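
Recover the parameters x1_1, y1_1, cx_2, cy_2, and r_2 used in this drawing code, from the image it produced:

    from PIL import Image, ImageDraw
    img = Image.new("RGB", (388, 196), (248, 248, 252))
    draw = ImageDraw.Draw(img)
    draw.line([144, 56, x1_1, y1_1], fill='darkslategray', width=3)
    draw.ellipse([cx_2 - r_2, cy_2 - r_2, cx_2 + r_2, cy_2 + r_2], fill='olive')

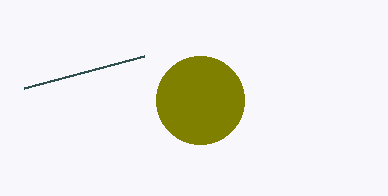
x1_1 = 24, y1_1 = 88, cx_2 = 200, cy_2 = 100, r_2 = 44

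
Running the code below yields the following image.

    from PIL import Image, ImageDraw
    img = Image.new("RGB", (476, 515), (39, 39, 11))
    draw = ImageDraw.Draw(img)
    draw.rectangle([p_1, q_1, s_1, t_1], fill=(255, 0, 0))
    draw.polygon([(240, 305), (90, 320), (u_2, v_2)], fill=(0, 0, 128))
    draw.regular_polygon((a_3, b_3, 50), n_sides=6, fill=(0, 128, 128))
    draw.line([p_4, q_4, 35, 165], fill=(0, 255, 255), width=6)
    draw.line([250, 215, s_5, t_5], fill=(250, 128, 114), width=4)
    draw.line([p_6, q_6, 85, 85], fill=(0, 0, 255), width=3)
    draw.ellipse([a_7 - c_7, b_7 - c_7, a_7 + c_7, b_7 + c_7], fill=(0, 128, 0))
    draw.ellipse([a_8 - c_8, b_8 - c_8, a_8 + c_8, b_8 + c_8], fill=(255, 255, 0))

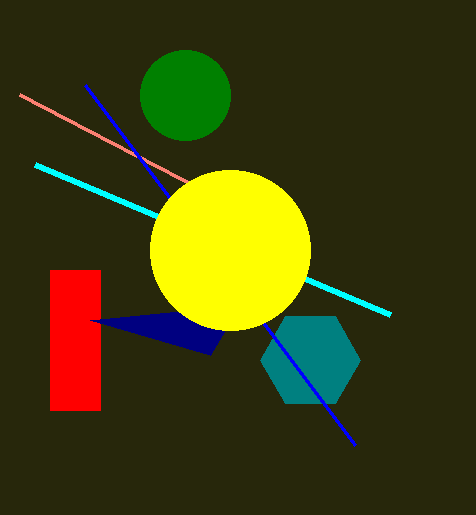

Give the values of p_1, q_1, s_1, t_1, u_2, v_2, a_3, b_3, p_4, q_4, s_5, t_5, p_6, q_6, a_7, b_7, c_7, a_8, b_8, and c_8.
p_1 = 50; q_1 = 270; s_1 = 100; t_1 = 410; u_2 = 210; v_2 = 355; a_3 = 310; b_3 = 360; p_4 = 390; q_4 = 315; s_5 = 20; t_5 = 95; p_6 = 355; q_6 = 445; a_7 = 185; b_7 = 95; c_7 = 45; a_8 = 230; b_8 = 250; c_8 = 80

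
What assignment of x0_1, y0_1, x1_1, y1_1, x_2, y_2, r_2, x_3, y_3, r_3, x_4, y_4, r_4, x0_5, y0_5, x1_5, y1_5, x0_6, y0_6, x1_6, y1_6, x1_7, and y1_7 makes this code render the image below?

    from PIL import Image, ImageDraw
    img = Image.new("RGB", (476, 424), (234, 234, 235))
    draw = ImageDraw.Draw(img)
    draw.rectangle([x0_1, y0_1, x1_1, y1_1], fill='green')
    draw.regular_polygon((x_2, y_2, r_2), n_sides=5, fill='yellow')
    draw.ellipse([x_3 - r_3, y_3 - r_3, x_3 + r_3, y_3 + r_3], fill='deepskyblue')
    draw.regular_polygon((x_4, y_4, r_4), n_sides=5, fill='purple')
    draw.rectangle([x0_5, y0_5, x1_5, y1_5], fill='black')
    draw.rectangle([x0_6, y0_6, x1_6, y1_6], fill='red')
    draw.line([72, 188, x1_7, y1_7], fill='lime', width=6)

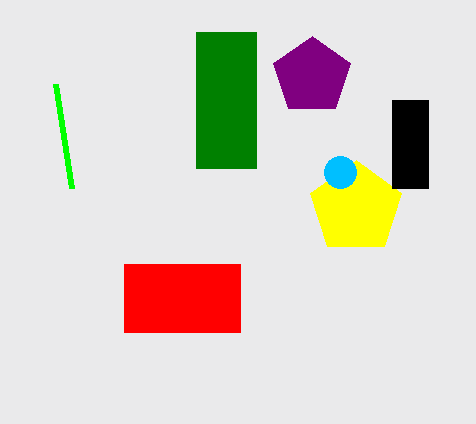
x0_1 = 196
y0_1 = 32
x1_1 = 256
y1_1 = 168
x_2 = 356
y_2 = 208
r_2 = 48
x_3 = 340
y_3 = 172
r_3 = 16
x_4 = 312
y_4 = 76
r_4 = 40
x0_5 = 392
y0_5 = 100
x1_5 = 428
y1_5 = 188
x0_6 = 124
y0_6 = 264
x1_6 = 240
y1_6 = 332
x1_7 = 56
y1_7 = 84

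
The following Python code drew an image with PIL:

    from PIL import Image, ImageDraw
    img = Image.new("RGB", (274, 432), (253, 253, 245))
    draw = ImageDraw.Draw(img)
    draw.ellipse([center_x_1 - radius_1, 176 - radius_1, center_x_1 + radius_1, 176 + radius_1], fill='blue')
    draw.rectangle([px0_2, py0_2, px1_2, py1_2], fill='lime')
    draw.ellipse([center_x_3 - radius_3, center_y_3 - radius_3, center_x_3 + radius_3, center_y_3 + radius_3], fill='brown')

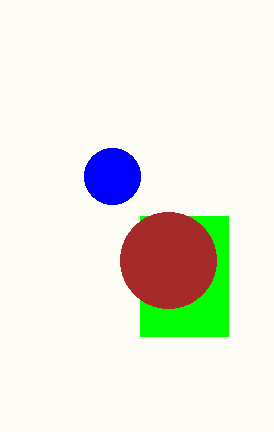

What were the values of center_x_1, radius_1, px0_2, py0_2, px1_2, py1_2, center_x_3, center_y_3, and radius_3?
center_x_1 = 112, radius_1 = 28, px0_2 = 140, py0_2 = 216, px1_2 = 228, py1_2 = 336, center_x_3 = 168, center_y_3 = 260, radius_3 = 48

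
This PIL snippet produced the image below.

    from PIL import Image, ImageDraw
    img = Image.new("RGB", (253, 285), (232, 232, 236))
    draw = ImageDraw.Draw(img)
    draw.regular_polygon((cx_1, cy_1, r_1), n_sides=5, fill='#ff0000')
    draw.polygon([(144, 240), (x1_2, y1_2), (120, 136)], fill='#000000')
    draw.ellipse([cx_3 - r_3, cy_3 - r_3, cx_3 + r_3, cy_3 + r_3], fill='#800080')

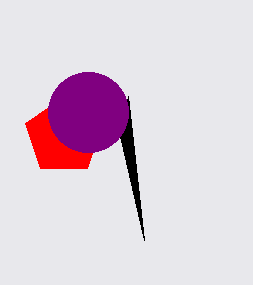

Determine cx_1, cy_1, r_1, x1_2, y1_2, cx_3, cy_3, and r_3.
cx_1 = 64; cy_1 = 136; r_1 = 40; x1_2 = 128; y1_2 = 96; cx_3 = 88; cy_3 = 112; r_3 = 40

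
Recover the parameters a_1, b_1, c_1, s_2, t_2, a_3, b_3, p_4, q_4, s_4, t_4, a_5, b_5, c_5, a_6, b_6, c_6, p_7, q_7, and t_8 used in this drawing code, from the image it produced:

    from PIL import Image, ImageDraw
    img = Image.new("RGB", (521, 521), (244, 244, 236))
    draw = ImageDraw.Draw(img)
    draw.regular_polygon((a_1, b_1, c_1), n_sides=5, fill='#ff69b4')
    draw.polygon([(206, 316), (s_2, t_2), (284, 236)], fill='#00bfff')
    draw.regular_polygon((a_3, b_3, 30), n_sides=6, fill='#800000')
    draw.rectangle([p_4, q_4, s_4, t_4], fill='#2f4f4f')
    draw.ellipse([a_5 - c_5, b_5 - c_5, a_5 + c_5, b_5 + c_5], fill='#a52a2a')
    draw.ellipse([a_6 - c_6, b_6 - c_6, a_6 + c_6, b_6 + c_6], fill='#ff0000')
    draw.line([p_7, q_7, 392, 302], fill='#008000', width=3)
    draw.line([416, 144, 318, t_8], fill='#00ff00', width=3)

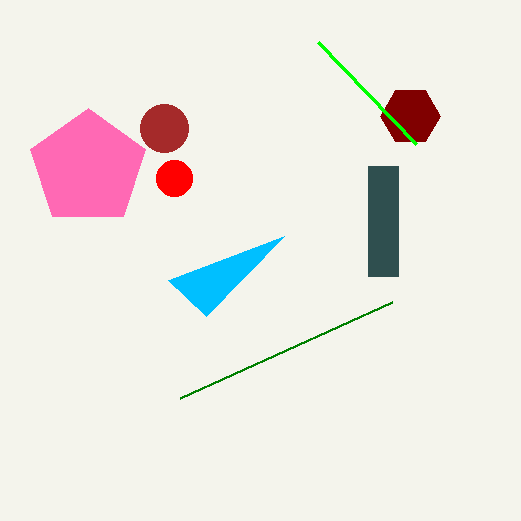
a_1 = 88; b_1 = 168; c_1 = 60; s_2 = 168; t_2 = 280; a_3 = 410; b_3 = 116; p_4 = 368; q_4 = 166; s_4 = 398; t_4 = 276; a_5 = 164; b_5 = 128; c_5 = 24; a_6 = 174; b_6 = 178; c_6 = 18; p_7 = 180; q_7 = 398; t_8 = 42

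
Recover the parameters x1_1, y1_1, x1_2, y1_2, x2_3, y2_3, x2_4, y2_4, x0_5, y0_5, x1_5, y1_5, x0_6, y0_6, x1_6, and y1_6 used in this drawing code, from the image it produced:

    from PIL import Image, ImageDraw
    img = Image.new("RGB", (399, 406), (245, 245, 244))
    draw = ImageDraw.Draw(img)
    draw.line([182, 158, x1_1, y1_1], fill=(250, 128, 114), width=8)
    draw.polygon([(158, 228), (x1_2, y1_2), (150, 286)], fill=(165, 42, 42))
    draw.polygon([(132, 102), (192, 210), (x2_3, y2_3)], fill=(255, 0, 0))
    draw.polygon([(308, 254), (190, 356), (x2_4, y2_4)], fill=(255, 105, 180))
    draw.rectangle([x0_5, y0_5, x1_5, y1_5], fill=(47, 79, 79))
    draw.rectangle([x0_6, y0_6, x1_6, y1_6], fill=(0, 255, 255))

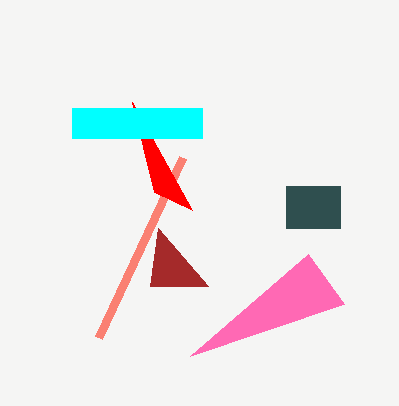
x1_1 = 98, y1_1 = 338, x1_2 = 208, y1_2 = 286, x2_3 = 154, y2_3 = 192, x2_4 = 344, y2_4 = 304, x0_5 = 286, y0_5 = 186, x1_5 = 340, y1_5 = 228, x0_6 = 72, y0_6 = 108, x1_6 = 202, y1_6 = 138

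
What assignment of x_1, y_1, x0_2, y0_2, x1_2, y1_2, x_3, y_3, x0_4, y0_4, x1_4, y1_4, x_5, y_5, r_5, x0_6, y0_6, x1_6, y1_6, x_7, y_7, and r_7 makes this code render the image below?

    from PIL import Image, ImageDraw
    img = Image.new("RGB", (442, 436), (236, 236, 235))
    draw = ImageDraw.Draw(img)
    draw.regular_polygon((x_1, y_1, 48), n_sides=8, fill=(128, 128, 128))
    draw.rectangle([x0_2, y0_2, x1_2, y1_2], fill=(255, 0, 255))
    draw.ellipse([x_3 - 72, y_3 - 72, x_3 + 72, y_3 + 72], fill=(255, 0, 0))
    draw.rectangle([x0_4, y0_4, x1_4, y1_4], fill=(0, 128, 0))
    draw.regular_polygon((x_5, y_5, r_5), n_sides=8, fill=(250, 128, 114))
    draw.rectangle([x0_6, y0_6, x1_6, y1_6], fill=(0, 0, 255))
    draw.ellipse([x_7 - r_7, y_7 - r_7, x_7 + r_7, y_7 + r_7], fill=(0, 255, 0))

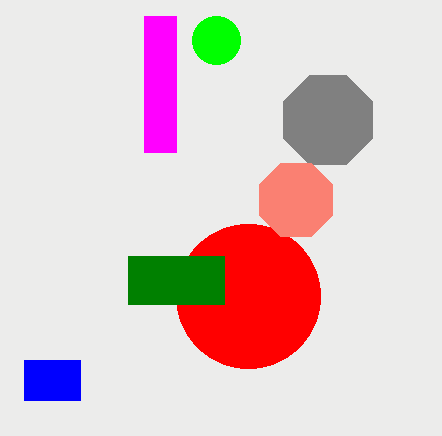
x_1 = 328; y_1 = 120; x0_2 = 144; y0_2 = 16; x1_2 = 176; y1_2 = 152; x_3 = 248; y_3 = 296; x0_4 = 128; y0_4 = 256; x1_4 = 224; y1_4 = 304; x_5 = 296; y_5 = 200; r_5 = 40; x0_6 = 24; y0_6 = 360; x1_6 = 80; y1_6 = 400; x_7 = 216; y_7 = 40; r_7 = 24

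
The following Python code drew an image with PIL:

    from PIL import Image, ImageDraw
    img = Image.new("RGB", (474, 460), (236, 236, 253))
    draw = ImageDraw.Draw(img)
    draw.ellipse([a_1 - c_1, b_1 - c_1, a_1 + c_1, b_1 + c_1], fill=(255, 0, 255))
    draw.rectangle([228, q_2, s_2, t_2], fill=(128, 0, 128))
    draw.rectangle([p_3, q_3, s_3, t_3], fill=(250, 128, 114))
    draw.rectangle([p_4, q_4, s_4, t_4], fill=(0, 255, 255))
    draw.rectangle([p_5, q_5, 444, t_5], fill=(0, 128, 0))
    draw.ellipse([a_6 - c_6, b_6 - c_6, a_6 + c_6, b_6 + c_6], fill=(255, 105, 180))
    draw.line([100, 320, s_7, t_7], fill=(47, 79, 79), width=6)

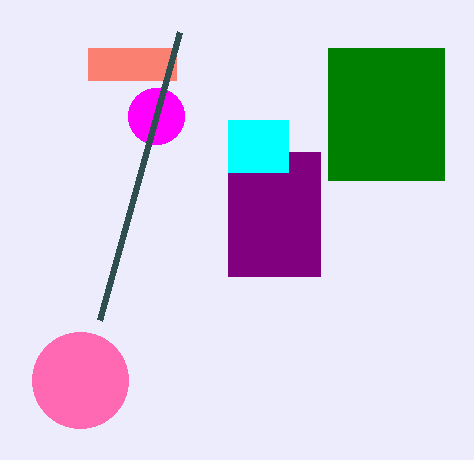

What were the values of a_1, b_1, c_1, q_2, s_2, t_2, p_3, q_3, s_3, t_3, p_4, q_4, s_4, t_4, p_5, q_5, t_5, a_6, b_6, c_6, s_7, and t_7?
a_1 = 156; b_1 = 116; c_1 = 28; q_2 = 152; s_2 = 320; t_2 = 276; p_3 = 88; q_3 = 48; s_3 = 176; t_3 = 80; p_4 = 228; q_4 = 120; s_4 = 288; t_4 = 172; p_5 = 328; q_5 = 48; t_5 = 180; a_6 = 80; b_6 = 380; c_6 = 48; s_7 = 180; t_7 = 32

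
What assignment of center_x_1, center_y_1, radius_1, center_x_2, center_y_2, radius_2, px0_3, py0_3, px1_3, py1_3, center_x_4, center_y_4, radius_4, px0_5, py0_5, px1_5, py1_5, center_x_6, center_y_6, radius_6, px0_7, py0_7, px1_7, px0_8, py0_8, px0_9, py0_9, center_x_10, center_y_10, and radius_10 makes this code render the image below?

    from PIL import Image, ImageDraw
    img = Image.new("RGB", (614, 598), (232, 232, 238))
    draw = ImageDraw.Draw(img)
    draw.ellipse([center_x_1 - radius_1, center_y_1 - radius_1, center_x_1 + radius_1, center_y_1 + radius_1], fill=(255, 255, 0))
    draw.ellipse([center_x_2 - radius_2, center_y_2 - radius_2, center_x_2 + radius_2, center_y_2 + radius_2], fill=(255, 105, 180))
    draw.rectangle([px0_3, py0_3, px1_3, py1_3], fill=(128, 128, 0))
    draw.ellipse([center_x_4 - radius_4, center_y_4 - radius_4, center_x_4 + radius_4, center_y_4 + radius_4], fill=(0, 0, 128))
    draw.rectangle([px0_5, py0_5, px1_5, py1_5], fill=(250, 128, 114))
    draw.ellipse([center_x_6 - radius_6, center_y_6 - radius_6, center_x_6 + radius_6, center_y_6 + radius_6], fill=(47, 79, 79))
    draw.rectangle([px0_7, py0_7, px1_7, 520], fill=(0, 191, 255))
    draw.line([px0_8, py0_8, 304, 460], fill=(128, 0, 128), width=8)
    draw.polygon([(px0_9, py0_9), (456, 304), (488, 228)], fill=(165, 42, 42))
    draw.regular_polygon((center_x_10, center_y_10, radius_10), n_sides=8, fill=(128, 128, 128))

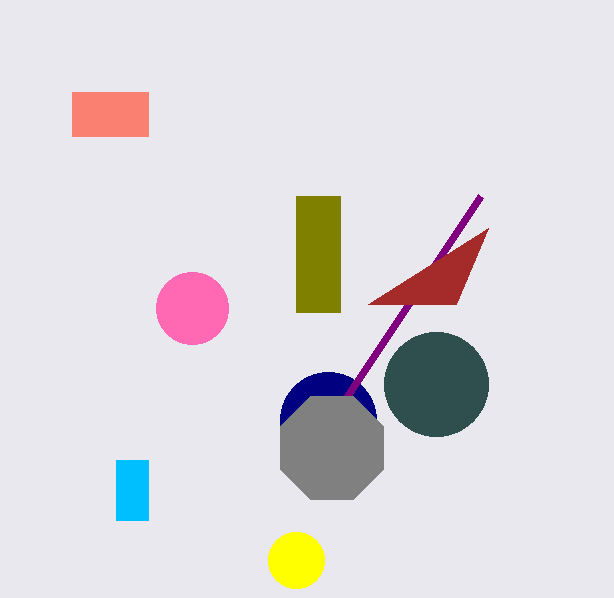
center_x_1 = 296, center_y_1 = 560, radius_1 = 28, center_x_2 = 192, center_y_2 = 308, radius_2 = 36, px0_3 = 296, py0_3 = 196, px1_3 = 340, py1_3 = 312, center_x_4 = 328, center_y_4 = 420, radius_4 = 48, px0_5 = 72, py0_5 = 92, px1_5 = 148, py1_5 = 136, center_x_6 = 436, center_y_6 = 384, radius_6 = 52, px0_7 = 116, py0_7 = 460, px1_7 = 148, px0_8 = 480, py0_8 = 196, px0_9 = 368, py0_9 = 304, center_x_10 = 332, center_y_10 = 448, radius_10 = 56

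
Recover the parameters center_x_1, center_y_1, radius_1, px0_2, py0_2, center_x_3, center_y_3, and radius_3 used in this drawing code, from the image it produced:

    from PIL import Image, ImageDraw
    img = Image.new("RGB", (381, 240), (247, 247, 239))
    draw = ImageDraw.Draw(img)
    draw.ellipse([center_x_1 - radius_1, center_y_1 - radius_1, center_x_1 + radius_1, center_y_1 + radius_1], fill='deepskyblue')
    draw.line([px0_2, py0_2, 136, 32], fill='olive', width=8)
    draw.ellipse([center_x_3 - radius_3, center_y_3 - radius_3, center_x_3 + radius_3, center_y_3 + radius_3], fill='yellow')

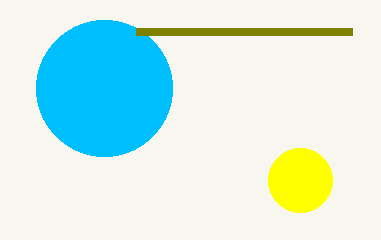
center_x_1 = 104, center_y_1 = 88, radius_1 = 68, px0_2 = 352, py0_2 = 32, center_x_3 = 300, center_y_3 = 180, radius_3 = 32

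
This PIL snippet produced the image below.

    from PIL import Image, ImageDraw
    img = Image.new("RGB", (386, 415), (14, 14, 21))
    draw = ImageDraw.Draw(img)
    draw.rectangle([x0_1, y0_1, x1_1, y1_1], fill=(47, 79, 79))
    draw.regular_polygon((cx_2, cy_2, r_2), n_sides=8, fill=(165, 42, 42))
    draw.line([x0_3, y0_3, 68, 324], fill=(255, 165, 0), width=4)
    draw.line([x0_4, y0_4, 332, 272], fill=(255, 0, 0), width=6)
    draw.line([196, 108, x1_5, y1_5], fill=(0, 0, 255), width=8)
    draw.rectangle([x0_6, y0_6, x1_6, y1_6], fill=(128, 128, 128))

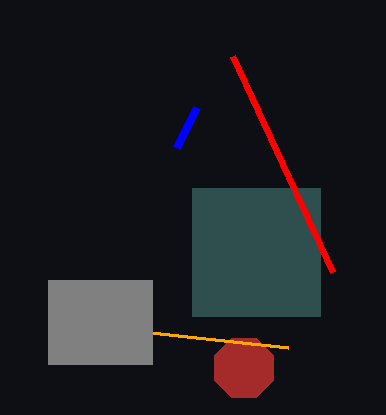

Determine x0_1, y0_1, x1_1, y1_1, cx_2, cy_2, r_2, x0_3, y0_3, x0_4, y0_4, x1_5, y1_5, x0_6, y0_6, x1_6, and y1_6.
x0_1 = 192, y0_1 = 188, x1_1 = 320, y1_1 = 316, cx_2 = 244, cy_2 = 368, r_2 = 32, x0_3 = 288, y0_3 = 348, x0_4 = 232, y0_4 = 56, x1_5 = 176, y1_5 = 148, x0_6 = 48, y0_6 = 280, x1_6 = 152, y1_6 = 364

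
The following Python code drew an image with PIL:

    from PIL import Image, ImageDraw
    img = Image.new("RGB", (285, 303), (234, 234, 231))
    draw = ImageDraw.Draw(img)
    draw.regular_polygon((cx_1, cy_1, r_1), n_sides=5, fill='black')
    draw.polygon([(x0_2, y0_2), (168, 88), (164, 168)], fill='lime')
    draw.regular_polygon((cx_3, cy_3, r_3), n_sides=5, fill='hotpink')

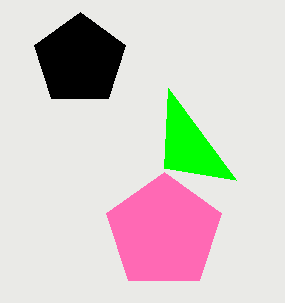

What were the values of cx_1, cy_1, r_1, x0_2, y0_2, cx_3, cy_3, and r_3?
cx_1 = 80
cy_1 = 60
r_1 = 48
x0_2 = 236
y0_2 = 180
cx_3 = 164
cy_3 = 232
r_3 = 60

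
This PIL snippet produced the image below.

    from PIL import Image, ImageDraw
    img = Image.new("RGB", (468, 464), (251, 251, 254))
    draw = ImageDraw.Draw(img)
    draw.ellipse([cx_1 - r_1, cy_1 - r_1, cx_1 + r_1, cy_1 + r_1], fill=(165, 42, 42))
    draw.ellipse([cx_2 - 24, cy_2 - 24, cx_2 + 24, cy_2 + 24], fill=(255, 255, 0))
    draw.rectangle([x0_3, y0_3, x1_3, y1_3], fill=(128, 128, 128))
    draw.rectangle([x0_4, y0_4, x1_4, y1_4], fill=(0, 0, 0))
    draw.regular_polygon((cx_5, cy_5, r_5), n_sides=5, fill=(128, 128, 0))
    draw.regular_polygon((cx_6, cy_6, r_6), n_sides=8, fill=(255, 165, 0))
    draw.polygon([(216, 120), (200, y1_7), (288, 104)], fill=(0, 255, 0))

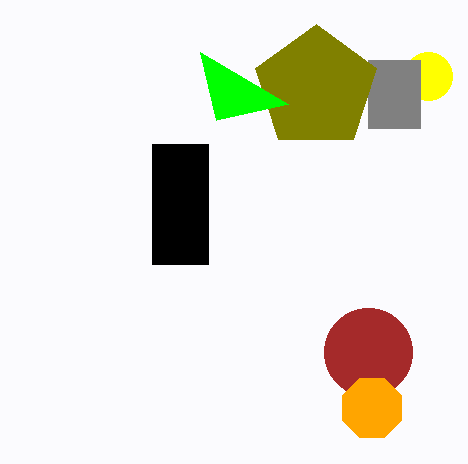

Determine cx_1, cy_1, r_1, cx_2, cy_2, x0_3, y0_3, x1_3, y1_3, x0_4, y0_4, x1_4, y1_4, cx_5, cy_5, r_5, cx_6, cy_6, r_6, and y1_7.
cx_1 = 368; cy_1 = 352; r_1 = 44; cx_2 = 428; cy_2 = 76; x0_3 = 368; y0_3 = 60; x1_3 = 420; y1_3 = 128; x0_4 = 152; y0_4 = 144; x1_4 = 208; y1_4 = 264; cx_5 = 316; cy_5 = 88; r_5 = 64; cx_6 = 372; cy_6 = 408; r_6 = 32; y1_7 = 52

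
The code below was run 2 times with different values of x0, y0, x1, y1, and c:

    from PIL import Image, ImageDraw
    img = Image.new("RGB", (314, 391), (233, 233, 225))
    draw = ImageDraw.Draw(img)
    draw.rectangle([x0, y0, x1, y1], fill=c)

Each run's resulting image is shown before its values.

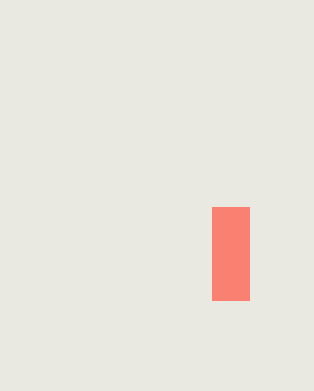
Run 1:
x0 = 212; y0 = 207; x1 = 249; y1 = 300; c = 'salmon'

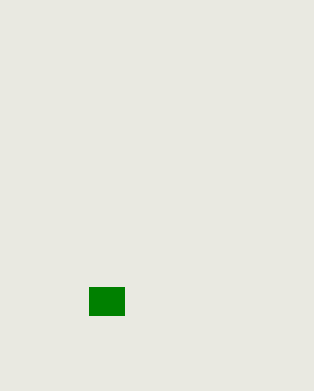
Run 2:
x0 = 89
y0 = 287
x1 = 124
y1 = 315
c = 'green'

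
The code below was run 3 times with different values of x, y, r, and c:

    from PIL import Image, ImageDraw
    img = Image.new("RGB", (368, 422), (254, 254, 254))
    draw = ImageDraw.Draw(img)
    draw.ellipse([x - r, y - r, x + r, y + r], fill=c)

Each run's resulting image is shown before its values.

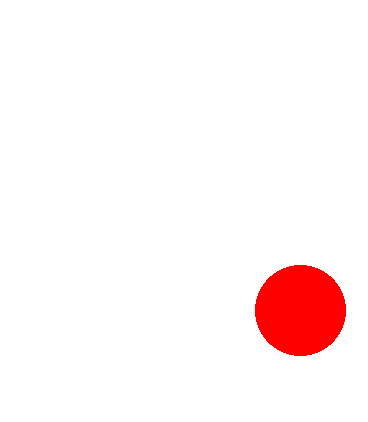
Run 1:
x = 300; y = 310; r = 45; c = 'red'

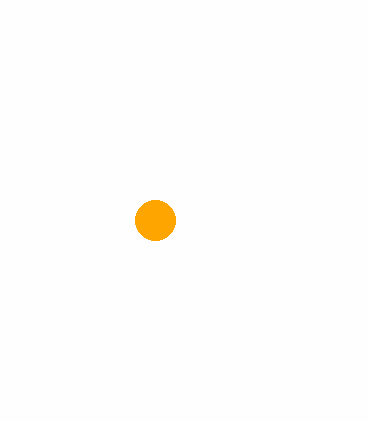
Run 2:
x = 155, y = 220, r = 20, c = 'orange'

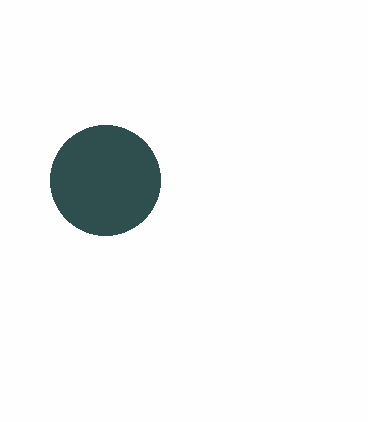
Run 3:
x = 105
y = 180
r = 55
c = 'darkslategray'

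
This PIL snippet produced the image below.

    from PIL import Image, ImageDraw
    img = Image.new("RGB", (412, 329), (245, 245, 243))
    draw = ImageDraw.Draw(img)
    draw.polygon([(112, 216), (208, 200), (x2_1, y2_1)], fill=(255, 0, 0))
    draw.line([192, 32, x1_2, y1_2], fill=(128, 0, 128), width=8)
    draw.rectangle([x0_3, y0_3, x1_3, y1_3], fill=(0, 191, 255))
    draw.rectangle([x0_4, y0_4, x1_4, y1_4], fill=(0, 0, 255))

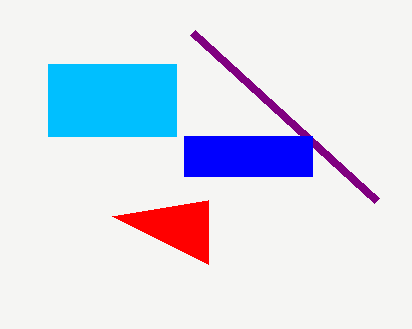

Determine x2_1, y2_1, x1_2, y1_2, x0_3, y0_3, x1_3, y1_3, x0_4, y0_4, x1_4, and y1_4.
x2_1 = 208, y2_1 = 264, x1_2 = 376, y1_2 = 200, x0_3 = 48, y0_3 = 64, x1_3 = 176, y1_3 = 136, x0_4 = 184, y0_4 = 136, x1_4 = 312, y1_4 = 176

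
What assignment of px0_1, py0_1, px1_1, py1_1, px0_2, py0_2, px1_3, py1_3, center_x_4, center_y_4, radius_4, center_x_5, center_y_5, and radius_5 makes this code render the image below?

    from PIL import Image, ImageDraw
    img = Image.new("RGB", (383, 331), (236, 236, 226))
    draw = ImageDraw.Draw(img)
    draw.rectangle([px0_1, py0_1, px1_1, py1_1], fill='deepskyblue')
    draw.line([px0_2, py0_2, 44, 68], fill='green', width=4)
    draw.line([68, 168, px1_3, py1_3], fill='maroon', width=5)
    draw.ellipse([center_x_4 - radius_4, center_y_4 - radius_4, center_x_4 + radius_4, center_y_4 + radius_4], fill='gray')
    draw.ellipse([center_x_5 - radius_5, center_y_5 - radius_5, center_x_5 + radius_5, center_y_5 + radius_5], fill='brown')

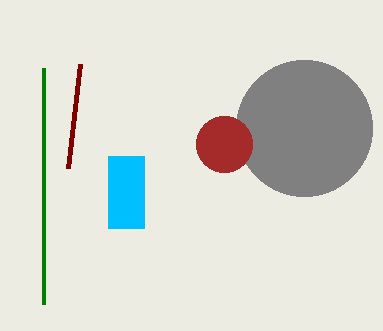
px0_1 = 108
py0_1 = 156
px1_1 = 144
py1_1 = 228
px0_2 = 44
py0_2 = 304
px1_3 = 80
py1_3 = 64
center_x_4 = 304
center_y_4 = 128
radius_4 = 68
center_x_5 = 224
center_y_5 = 144
radius_5 = 28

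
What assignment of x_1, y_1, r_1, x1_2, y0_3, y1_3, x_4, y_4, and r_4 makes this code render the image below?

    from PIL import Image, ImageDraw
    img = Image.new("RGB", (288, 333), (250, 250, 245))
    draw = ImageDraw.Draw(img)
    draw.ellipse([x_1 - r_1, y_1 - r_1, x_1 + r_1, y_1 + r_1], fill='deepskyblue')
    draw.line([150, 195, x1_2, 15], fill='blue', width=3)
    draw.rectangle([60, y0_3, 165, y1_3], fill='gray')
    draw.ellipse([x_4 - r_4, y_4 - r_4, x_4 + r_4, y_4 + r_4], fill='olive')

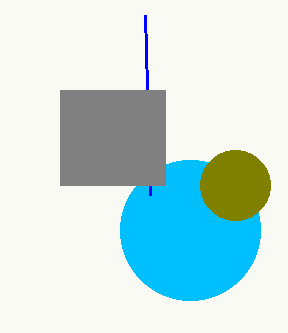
x_1 = 190; y_1 = 230; r_1 = 70; x1_2 = 145; y0_3 = 90; y1_3 = 185; x_4 = 235; y_4 = 185; r_4 = 35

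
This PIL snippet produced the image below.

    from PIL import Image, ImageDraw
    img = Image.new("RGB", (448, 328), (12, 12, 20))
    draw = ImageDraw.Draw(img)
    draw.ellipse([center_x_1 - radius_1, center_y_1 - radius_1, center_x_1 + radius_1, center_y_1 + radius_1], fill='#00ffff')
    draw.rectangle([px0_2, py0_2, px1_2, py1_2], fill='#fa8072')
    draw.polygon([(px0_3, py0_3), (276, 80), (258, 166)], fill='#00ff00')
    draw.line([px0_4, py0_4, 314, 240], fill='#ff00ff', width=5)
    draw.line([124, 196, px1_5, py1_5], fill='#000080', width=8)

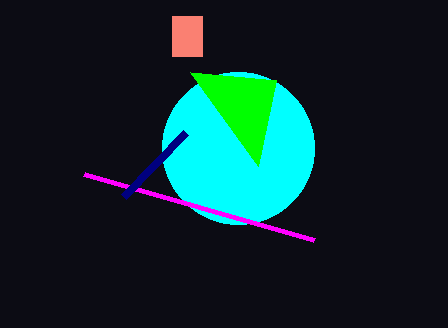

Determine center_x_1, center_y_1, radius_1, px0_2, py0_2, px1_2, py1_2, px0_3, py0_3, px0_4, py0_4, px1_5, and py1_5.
center_x_1 = 238
center_y_1 = 148
radius_1 = 76
px0_2 = 172
py0_2 = 16
px1_2 = 202
py1_2 = 56
px0_3 = 190
py0_3 = 72
px0_4 = 84
py0_4 = 174
px1_5 = 186
py1_5 = 132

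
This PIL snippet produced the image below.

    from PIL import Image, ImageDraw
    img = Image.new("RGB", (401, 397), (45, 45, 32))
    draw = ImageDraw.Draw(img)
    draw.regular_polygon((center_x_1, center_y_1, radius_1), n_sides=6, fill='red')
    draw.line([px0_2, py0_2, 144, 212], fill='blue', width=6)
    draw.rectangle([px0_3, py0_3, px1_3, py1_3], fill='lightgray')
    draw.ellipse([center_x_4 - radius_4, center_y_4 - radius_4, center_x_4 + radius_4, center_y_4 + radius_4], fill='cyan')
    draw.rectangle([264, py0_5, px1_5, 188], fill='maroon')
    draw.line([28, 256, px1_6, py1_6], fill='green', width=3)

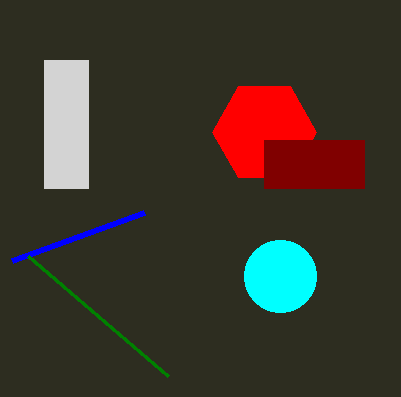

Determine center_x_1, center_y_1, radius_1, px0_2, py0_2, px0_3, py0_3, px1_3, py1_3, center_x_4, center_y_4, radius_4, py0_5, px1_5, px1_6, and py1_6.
center_x_1 = 264
center_y_1 = 132
radius_1 = 52
px0_2 = 12
py0_2 = 260
px0_3 = 44
py0_3 = 60
px1_3 = 88
py1_3 = 188
center_x_4 = 280
center_y_4 = 276
radius_4 = 36
py0_5 = 140
px1_5 = 364
px1_6 = 168
py1_6 = 376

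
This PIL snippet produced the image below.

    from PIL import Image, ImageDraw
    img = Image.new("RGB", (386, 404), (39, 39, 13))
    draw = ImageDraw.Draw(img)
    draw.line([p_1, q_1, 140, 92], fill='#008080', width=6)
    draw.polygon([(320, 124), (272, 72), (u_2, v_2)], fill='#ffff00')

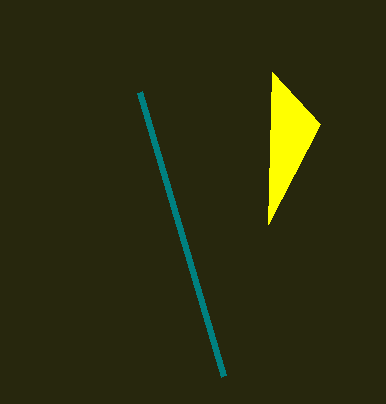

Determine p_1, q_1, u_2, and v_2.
p_1 = 224
q_1 = 376
u_2 = 268
v_2 = 224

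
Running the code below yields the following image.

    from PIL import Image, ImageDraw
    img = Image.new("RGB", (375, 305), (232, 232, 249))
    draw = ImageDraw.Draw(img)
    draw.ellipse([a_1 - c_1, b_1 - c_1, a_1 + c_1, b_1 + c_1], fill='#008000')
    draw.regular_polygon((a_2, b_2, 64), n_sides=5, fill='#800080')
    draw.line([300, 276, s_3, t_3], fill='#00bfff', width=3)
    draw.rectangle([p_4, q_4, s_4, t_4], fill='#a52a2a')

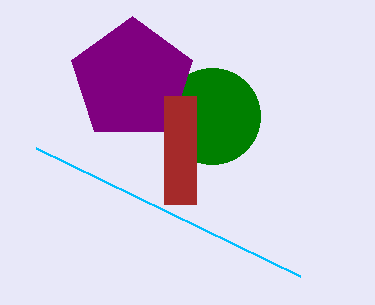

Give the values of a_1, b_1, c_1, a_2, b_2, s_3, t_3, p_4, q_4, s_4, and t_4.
a_1 = 212
b_1 = 116
c_1 = 48
a_2 = 132
b_2 = 80
s_3 = 36
t_3 = 148
p_4 = 164
q_4 = 96
s_4 = 196
t_4 = 204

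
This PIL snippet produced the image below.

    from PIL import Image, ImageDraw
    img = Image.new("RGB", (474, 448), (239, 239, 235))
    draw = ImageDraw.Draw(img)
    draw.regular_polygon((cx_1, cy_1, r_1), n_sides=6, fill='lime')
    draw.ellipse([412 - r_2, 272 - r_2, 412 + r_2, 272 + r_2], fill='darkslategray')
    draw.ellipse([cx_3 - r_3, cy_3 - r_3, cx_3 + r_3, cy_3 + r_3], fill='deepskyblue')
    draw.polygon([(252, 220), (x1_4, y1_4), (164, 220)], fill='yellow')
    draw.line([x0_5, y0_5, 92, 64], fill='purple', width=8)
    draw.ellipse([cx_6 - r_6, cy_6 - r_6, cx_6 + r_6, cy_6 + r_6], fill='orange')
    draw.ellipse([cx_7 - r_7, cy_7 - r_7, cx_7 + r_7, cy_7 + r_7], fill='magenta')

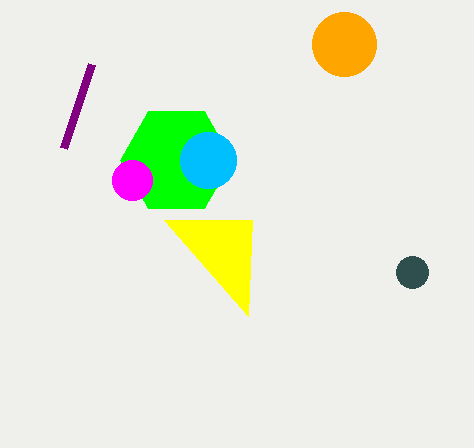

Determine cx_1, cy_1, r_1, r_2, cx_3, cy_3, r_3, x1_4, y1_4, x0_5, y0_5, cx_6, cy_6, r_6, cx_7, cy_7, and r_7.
cx_1 = 176, cy_1 = 160, r_1 = 56, r_2 = 16, cx_3 = 208, cy_3 = 160, r_3 = 28, x1_4 = 248, y1_4 = 316, x0_5 = 64, y0_5 = 148, cx_6 = 344, cy_6 = 44, r_6 = 32, cx_7 = 132, cy_7 = 180, r_7 = 20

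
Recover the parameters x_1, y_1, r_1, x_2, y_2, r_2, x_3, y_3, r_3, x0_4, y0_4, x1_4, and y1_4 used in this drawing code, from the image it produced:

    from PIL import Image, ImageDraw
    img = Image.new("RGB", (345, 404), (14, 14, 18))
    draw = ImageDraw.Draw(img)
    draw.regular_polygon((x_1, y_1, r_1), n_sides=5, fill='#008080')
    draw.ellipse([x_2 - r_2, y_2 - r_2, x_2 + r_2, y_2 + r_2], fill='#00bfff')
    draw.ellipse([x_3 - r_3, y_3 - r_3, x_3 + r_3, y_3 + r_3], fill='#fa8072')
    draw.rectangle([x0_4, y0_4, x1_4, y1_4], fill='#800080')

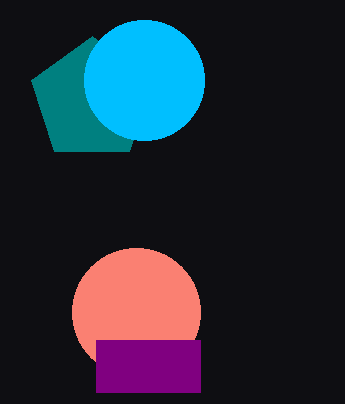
x_1 = 92; y_1 = 100; r_1 = 64; x_2 = 144; y_2 = 80; r_2 = 60; x_3 = 136; y_3 = 312; r_3 = 64; x0_4 = 96; y0_4 = 340; x1_4 = 200; y1_4 = 392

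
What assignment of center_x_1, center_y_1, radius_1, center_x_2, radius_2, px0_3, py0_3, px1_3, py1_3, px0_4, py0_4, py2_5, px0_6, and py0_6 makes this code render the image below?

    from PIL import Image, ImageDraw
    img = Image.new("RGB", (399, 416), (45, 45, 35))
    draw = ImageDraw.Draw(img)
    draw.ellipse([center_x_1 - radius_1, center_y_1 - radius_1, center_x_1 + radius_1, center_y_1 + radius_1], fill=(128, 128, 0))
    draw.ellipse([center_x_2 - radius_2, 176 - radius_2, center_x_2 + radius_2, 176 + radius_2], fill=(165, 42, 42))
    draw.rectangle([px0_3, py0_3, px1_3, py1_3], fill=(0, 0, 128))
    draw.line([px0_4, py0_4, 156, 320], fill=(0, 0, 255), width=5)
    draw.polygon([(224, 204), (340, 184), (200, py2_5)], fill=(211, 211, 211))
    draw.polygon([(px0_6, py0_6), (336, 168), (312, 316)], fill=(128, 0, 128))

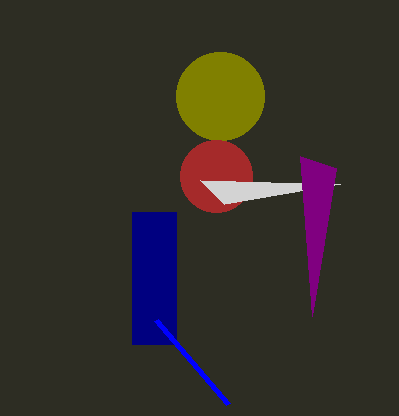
center_x_1 = 220; center_y_1 = 96; radius_1 = 44; center_x_2 = 216; radius_2 = 36; px0_3 = 132; py0_3 = 212; px1_3 = 176; py1_3 = 344; px0_4 = 228; py0_4 = 404; py2_5 = 180; px0_6 = 300; py0_6 = 156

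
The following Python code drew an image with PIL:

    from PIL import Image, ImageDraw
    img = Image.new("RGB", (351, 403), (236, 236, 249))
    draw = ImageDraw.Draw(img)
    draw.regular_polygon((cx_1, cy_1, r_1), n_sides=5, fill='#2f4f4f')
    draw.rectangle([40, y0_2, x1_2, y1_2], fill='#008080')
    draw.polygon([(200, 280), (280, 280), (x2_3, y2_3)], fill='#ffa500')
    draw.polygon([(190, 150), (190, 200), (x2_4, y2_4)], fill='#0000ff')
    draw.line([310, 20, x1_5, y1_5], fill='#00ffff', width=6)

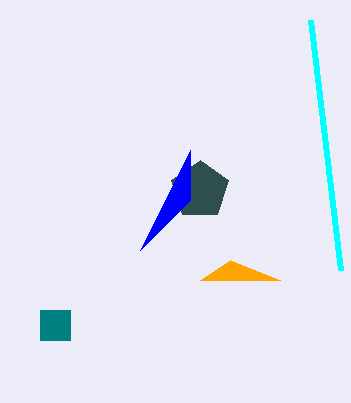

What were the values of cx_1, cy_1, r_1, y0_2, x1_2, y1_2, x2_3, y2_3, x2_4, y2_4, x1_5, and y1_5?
cx_1 = 200; cy_1 = 190; r_1 = 30; y0_2 = 310; x1_2 = 70; y1_2 = 340; x2_3 = 230; y2_3 = 260; x2_4 = 140; y2_4 = 250; x1_5 = 340; y1_5 = 270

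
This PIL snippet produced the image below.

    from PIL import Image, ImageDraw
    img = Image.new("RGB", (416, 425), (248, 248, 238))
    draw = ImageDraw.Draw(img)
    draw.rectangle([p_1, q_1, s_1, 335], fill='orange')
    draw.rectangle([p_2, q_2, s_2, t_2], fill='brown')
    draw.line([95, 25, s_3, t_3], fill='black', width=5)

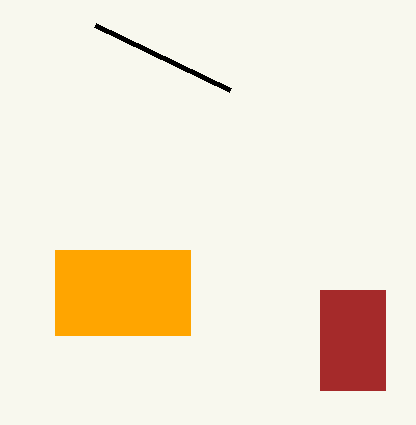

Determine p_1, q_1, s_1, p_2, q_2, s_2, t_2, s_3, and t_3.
p_1 = 55; q_1 = 250; s_1 = 190; p_2 = 320; q_2 = 290; s_2 = 385; t_2 = 390; s_3 = 230; t_3 = 90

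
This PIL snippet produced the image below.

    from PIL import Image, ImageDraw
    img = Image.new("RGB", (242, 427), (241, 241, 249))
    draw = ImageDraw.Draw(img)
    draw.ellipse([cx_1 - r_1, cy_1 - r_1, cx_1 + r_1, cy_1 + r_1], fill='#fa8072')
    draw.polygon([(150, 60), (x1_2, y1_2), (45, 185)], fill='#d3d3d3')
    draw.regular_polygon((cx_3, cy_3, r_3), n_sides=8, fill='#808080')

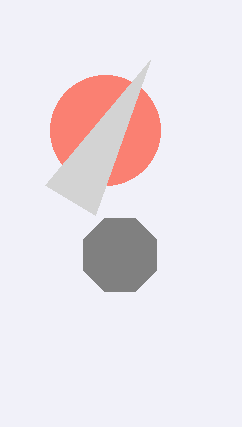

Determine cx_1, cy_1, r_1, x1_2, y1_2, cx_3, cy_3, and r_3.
cx_1 = 105
cy_1 = 130
r_1 = 55
x1_2 = 95
y1_2 = 215
cx_3 = 120
cy_3 = 255
r_3 = 40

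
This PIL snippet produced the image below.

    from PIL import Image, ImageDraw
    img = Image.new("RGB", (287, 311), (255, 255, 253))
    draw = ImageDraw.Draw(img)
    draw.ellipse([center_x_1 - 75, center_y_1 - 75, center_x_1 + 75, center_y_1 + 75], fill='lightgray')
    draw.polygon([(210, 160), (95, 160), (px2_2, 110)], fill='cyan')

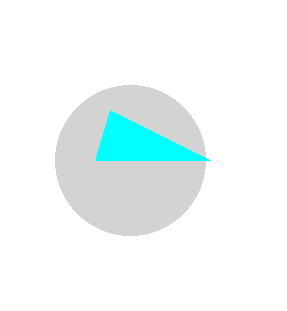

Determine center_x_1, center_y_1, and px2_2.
center_x_1 = 130
center_y_1 = 160
px2_2 = 110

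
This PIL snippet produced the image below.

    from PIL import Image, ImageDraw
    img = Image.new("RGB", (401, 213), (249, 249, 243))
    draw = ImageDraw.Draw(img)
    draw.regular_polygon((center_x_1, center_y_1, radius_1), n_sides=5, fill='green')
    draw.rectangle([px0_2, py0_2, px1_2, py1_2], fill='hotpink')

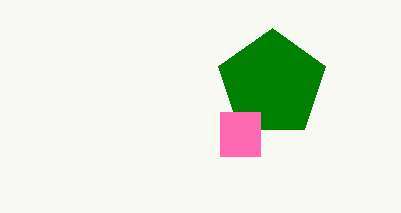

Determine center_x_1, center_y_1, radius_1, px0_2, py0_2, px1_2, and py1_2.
center_x_1 = 272, center_y_1 = 84, radius_1 = 56, px0_2 = 220, py0_2 = 112, px1_2 = 260, py1_2 = 156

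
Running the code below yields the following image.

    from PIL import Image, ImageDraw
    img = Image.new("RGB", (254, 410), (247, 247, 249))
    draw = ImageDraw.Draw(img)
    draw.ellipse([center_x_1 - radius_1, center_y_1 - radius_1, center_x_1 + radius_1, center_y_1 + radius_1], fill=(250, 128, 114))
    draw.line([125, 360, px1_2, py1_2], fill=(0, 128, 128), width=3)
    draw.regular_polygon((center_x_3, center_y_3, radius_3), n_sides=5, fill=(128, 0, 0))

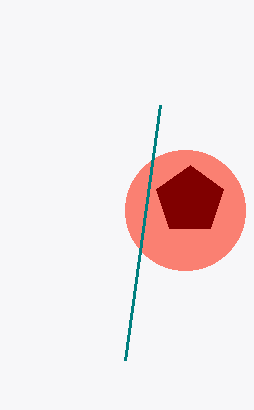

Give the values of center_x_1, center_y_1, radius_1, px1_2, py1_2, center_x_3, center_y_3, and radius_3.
center_x_1 = 185, center_y_1 = 210, radius_1 = 60, px1_2 = 160, py1_2 = 105, center_x_3 = 190, center_y_3 = 200, radius_3 = 35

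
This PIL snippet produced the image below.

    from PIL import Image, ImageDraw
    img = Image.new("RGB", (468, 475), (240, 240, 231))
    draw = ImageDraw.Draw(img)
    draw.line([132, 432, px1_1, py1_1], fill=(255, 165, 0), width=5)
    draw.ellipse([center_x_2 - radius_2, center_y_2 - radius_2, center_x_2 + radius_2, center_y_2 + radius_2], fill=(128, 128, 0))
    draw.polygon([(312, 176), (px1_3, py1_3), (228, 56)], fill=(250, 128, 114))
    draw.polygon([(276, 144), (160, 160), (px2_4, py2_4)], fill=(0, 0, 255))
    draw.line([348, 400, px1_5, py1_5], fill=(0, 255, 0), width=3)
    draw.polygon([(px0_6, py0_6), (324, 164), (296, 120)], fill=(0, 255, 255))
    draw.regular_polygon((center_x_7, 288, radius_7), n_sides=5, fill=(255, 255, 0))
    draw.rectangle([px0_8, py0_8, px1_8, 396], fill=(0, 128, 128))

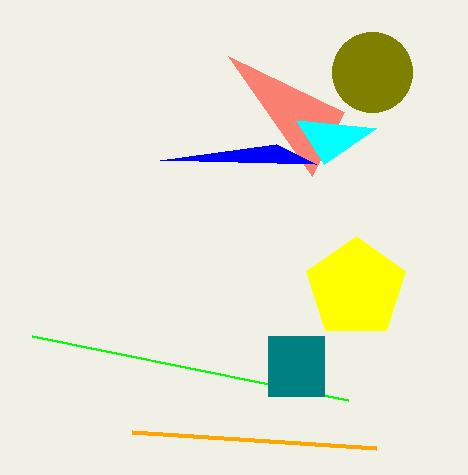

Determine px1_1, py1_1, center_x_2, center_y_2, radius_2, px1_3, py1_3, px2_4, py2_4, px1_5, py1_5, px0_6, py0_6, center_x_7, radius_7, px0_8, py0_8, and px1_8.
px1_1 = 376
py1_1 = 448
center_x_2 = 372
center_y_2 = 72
radius_2 = 40
px1_3 = 344
py1_3 = 112
px2_4 = 316
py2_4 = 164
px1_5 = 32
py1_5 = 336
px0_6 = 376
py0_6 = 128
center_x_7 = 356
radius_7 = 52
px0_8 = 268
py0_8 = 336
px1_8 = 324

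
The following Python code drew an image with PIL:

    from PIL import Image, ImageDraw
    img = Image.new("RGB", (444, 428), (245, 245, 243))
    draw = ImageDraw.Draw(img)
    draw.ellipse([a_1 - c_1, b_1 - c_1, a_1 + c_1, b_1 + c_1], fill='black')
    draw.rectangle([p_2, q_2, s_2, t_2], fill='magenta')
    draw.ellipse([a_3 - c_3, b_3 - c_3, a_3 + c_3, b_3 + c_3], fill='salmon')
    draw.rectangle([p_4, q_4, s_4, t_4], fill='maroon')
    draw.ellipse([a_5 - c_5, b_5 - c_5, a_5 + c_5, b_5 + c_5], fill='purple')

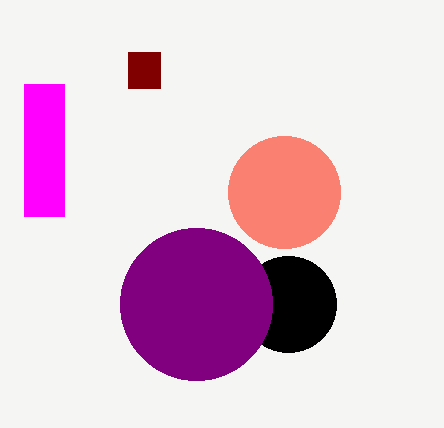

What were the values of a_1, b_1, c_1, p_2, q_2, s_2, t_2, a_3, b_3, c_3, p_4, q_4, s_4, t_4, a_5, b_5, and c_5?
a_1 = 288; b_1 = 304; c_1 = 48; p_2 = 24; q_2 = 84; s_2 = 64; t_2 = 216; a_3 = 284; b_3 = 192; c_3 = 56; p_4 = 128; q_4 = 52; s_4 = 160; t_4 = 88; a_5 = 196; b_5 = 304; c_5 = 76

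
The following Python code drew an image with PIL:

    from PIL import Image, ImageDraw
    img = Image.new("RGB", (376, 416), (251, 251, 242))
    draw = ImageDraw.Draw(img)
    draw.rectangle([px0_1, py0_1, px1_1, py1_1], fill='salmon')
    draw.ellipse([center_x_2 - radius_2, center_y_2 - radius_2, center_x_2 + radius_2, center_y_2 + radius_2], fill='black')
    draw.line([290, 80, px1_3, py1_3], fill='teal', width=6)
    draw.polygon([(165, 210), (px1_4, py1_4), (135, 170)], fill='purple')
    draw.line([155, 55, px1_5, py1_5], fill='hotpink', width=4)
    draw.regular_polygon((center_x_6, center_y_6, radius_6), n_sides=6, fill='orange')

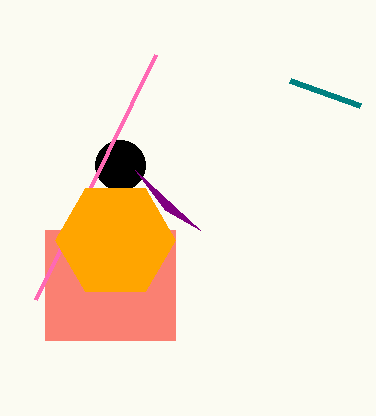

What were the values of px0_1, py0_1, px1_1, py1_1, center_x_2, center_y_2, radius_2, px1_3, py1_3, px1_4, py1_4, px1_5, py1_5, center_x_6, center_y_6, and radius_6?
px0_1 = 45
py0_1 = 230
px1_1 = 175
py1_1 = 340
center_x_2 = 120
center_y_2 = 165
radius_2 = 25
px1_3 = 360
py1_3 = 105
px1_4 = 200
py1_4 = 230
px1_5 = 35
py1_5 = 300
center_x_6 = 115
center_y_6 = 240
radius_6 = 60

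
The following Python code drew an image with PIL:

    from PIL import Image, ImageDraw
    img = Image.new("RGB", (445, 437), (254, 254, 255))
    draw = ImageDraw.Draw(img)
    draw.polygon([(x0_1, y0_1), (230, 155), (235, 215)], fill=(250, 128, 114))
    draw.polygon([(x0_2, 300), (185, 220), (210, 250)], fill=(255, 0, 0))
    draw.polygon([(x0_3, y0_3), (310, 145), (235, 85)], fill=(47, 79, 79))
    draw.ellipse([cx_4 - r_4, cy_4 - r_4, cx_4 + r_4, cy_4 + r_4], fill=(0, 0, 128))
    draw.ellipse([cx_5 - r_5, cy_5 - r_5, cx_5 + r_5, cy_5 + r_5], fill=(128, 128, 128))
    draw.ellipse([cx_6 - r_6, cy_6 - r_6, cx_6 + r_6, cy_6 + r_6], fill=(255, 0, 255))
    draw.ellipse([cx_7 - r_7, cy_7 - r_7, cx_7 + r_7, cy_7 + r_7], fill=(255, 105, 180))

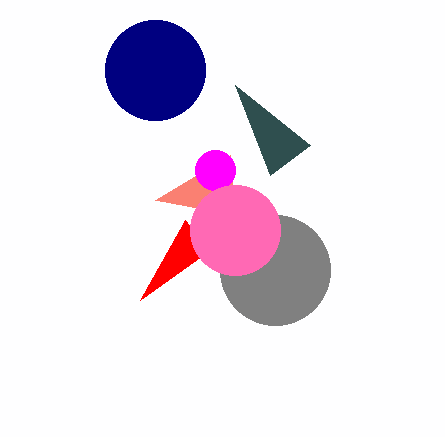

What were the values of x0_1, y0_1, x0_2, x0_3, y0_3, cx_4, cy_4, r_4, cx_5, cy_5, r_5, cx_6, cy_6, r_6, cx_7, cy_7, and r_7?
x0_1 = 155
y0_1 = 200
x0_2 = 140
x0_3 = 270
y0_3 = 175
cx_4 = 155
cy_4 = 70
r_4 = 50
cx_5 = 275
cy_5 = 270
r_5 = 55
cx_6 = 215
cy_6 = 170
r_6 = 20
cx_7 = 235
cy_7 = 230
r_7 = 45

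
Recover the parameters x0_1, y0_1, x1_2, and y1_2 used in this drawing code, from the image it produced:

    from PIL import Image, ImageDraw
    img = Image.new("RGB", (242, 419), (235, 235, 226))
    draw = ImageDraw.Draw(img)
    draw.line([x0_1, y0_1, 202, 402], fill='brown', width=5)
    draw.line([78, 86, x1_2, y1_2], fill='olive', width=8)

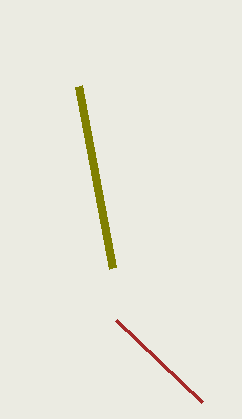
x0_1 = 116
y0_1 = 320
x1_2 = 112
y1_2 = 268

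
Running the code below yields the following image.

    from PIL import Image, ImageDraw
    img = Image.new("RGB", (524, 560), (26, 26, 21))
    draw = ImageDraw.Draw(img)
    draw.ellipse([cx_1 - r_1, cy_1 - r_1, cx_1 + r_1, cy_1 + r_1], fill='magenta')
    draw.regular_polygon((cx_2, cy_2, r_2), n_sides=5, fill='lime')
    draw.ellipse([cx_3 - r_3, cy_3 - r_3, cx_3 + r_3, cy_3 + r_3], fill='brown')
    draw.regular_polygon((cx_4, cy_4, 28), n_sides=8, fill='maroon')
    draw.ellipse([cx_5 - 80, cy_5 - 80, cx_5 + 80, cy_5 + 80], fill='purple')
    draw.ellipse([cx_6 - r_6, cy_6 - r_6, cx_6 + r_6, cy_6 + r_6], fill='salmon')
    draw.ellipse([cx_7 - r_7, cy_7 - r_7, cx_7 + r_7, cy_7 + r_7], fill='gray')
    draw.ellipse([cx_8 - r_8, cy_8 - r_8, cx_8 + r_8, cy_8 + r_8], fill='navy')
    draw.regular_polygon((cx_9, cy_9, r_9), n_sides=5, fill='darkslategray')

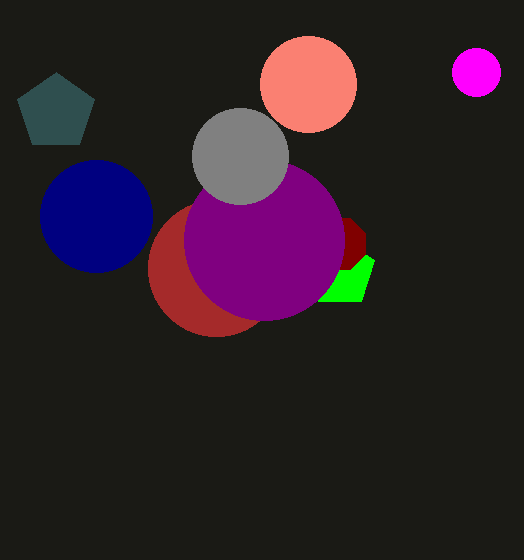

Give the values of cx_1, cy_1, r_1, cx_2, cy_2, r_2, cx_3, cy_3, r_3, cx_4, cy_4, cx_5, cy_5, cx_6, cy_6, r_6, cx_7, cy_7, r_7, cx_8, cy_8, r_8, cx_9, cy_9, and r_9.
cx_1 = 476, cy_1 = 72, r_1 = 24, cx_2 = 340, cy_2 = 272, r_2 = 36, cx_3 = 216, cy_3 = 268, r_3 = 68, cx_4 = 340, cy_4 = 244, cx_5 = 264, cy_5 = 240, cx_6 = 308, cy_6 = 84, r_6 = 48, cx_7 = 240, cy_7 = 156, r_7 = 48, cx_8 = 96, cy_8 = 216, r_8 = 56, cx_9 = 56, cy_9 = 112, r_9 = 40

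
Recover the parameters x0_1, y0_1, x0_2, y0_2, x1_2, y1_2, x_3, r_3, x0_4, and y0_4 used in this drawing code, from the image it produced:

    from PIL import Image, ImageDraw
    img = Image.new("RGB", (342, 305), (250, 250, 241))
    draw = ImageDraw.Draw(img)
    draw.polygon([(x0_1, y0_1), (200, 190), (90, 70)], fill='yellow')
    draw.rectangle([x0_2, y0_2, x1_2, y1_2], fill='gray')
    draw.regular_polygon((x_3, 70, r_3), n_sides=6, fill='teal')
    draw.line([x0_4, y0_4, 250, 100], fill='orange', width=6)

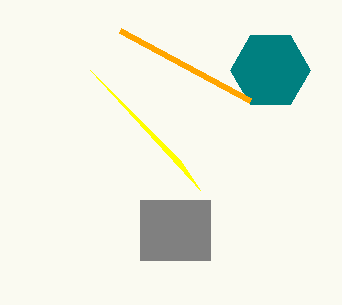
x0_1 = 180
y0_1 = 160
x0_2 = 140
y0_2 = 200
x1_2 = 210
y1_2 = 260
x_3 = 270
r_3 = 40
x0_4 = 120
y0_4 = 30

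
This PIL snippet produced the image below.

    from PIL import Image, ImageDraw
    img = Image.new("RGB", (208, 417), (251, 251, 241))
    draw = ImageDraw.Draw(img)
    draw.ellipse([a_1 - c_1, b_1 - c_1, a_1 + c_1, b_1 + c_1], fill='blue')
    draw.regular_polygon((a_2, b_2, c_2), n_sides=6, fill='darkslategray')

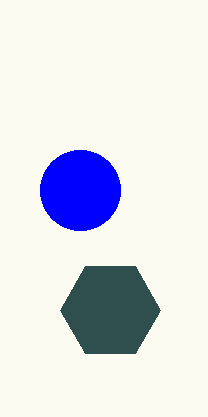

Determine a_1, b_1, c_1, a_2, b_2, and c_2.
a_1 = 80, b_1 = 190, c_1 = 40, a_2 = 110, b_2 = 310, c_2 = 50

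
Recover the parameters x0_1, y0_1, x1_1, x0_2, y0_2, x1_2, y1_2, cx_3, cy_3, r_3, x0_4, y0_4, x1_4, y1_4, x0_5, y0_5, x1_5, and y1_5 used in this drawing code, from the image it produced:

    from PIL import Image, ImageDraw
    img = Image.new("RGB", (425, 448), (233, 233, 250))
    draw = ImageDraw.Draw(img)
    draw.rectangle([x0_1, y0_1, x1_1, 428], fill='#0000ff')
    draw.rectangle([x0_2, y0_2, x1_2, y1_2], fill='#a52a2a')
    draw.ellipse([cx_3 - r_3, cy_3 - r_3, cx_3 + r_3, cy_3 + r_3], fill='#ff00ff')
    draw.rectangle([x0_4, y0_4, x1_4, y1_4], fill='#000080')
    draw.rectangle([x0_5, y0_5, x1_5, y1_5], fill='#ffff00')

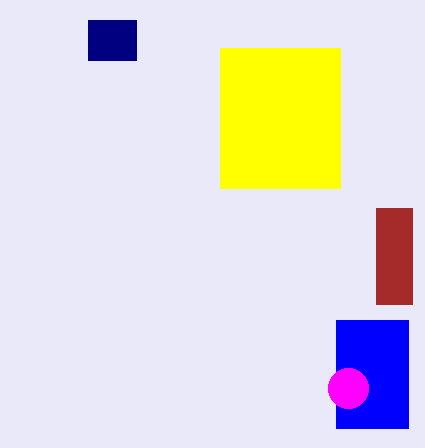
x0_1 = 336, y0_1 = 320, x1_1 = 408, x0_2 = 376, y0_2 = 208, x1_2 = 412, y1_2 = 304, cx_3 = 348, cy_3 = 388, r_3 = 20, x0_4 = 88, y0_4 = 20, x1_4 = 136, y1_4 = 60, x0_5 = 220, y0_5 = 48, x1_5 = 340, y1_5 = 188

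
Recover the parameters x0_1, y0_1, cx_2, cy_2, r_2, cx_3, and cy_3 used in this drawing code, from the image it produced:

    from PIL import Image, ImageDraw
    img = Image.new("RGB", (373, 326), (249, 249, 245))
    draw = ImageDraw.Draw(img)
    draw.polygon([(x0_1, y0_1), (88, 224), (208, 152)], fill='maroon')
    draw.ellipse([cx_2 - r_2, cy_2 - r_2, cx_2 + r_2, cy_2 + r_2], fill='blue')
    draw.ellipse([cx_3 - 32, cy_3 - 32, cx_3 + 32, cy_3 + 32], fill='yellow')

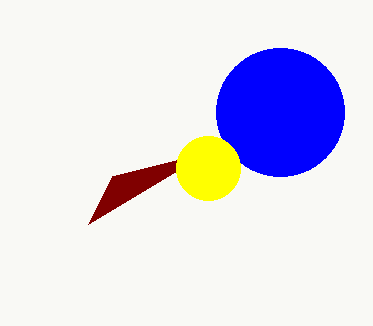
x0_1 = 112
y0_1 = 176
cx_2 = 280
cy_2 = 112
r_2 = 64
cx_3 = 208
cy_3 = 168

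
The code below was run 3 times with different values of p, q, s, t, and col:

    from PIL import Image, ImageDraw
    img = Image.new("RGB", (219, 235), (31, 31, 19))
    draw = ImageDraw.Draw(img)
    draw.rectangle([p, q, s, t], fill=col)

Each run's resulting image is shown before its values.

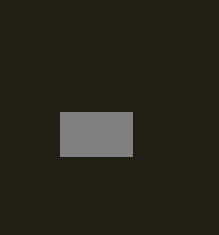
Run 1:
p = 60; q = 112; s = 132; t = 156; col = 'gray'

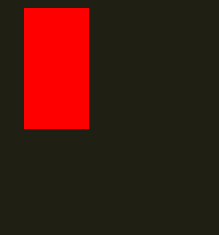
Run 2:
p = 24, q = 8, s = 88, t = 128, col = 'red'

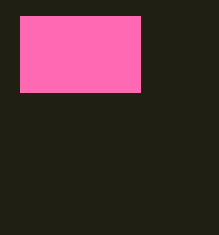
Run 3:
p = 20; q = 16; s = 140; t = 92; col = 'hotpink'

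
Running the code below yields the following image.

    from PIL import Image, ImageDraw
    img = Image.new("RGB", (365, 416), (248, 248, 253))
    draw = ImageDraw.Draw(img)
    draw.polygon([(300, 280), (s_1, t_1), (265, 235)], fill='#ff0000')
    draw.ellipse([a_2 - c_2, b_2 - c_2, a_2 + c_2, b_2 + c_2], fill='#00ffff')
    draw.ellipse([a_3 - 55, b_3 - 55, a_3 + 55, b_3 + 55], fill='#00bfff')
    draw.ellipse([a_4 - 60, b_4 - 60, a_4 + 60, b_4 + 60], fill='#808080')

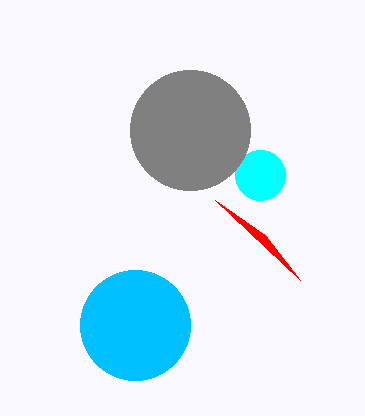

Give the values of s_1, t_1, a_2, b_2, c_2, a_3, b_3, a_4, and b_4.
s_1 = 215
t_1 = 200
a_2 = 260
b_2 = 175
c_2 = 25
a_3 = 135
b_3 = 325
a_4 = 190
b_4 = 130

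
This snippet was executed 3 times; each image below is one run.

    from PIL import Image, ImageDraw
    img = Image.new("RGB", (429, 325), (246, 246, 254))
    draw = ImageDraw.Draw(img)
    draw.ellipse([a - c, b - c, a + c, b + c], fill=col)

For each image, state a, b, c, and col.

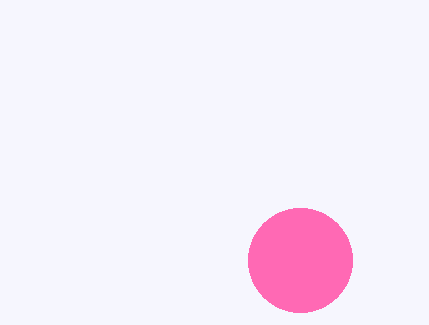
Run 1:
a = 300; b = 260; c = 52; col = 'hotpink'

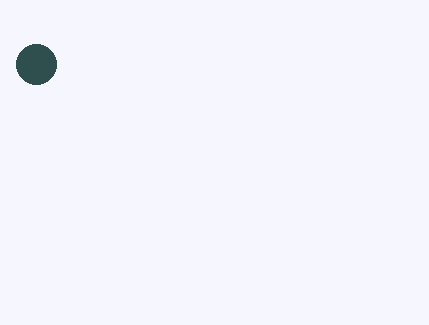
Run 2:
a = 36; b = 64; c = 20; col = 'darkslategray'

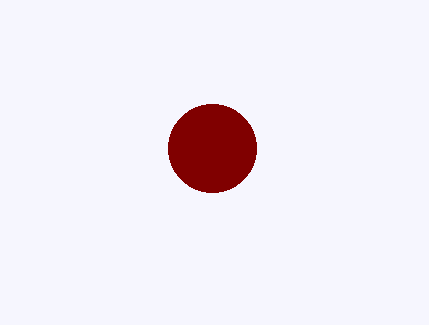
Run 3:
a = 212
b = 148
c = 44
col = 'maroon'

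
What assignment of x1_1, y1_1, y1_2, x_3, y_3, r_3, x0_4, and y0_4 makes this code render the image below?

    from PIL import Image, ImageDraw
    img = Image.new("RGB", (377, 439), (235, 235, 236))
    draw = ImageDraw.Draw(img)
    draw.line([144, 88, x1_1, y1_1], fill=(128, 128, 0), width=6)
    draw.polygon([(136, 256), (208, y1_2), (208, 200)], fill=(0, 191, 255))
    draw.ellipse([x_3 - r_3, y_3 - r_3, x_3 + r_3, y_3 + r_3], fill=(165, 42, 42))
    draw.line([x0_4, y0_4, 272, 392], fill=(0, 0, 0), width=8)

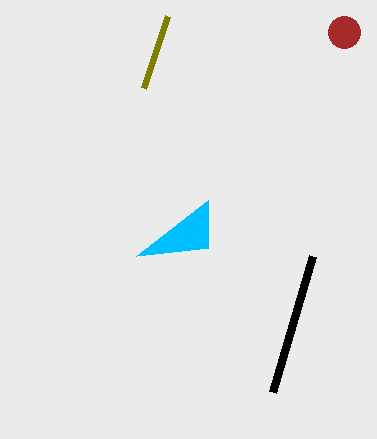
x1_1 = 168, y1_1 = 16, y1_2 = 248, x_3 = 344, y_3 = 32, r_3 = 16, x0_4 = 312, y0_4 = 256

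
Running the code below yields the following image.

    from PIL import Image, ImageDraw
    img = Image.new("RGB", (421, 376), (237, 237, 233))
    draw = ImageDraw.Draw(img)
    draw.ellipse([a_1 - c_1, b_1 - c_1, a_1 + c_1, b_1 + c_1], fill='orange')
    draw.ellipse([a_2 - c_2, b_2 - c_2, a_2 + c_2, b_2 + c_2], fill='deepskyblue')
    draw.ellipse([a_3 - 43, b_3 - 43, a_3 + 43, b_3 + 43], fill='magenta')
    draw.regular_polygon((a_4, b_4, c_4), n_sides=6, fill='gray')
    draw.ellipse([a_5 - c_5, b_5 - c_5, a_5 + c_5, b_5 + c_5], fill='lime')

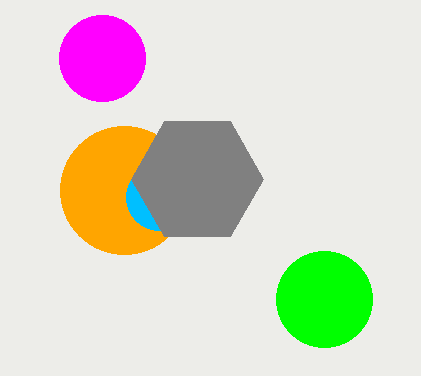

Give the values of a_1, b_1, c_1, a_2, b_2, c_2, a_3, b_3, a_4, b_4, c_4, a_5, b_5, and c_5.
a_1 = 124, b_1 = 190, c_1 = 64, a_2 = 159, b_2 = 197, c_2 = 33, a_3 = 102, b_3 = 58, a_4 = 197, b_4 = 179, c_4 = 66, a_5 = 324, b_5 = 299, c_5 = 48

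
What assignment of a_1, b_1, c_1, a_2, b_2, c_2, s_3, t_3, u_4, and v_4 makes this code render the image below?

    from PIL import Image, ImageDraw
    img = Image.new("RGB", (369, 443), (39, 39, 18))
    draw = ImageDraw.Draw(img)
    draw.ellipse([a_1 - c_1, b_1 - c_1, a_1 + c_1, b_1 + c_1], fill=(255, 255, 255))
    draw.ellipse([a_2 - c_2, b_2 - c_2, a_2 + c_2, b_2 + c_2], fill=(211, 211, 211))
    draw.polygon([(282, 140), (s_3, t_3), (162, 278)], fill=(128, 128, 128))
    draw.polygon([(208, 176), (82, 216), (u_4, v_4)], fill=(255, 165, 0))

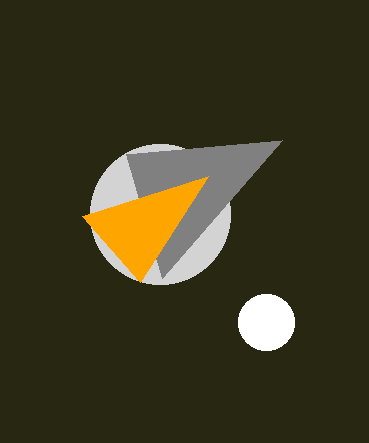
a_1 = 266, b_1 = 322, c_1 = 28, a_2 = 160, b_2 = 214, c_2 = 70, s_3 = 126, t_3 = 154, u_4 = 140, v_4 = 282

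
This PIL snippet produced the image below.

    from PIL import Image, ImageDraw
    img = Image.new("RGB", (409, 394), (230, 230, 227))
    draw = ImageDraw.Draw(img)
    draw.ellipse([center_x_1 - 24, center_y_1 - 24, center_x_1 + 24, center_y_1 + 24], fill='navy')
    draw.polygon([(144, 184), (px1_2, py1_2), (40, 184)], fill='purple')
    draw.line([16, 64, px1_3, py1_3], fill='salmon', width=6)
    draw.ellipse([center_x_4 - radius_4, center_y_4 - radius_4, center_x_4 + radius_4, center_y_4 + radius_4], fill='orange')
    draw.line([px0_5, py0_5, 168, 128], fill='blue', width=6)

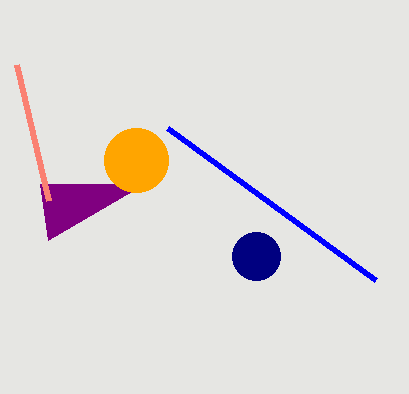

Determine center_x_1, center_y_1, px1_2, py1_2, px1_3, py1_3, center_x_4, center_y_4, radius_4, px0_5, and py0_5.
center_x_1 = 256, center_y_1 = 256, px1_2 = 48, py1_2 = 240, px1_3 = 48, py1_3 = 200, center_x_4 = 136, center_y_4 = 160, radius_4 = 32, px0_5 = 376, py0_5 = 280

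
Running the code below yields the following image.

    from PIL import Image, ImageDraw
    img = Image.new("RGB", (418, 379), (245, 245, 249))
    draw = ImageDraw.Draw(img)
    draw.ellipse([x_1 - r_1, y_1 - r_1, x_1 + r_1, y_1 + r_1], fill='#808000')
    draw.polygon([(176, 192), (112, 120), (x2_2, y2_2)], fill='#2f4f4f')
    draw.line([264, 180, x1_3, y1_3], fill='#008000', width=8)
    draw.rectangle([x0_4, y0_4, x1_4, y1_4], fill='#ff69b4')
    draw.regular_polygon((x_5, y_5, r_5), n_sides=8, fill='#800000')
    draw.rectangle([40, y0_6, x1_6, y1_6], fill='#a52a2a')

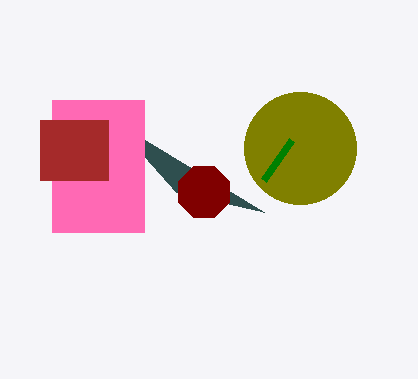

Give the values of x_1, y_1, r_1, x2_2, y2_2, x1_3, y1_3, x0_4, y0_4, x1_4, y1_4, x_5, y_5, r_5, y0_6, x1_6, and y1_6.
x_1 = 300, y_1 = 148, r_1 = 56, x2_2 = 264, y2_2 = 212, x1_3 = 292, y1_3 = 140, x0_4 = 52, y0_4 = 100, x1_4 = 144, y1_4 = 232, x_5 = 204, y_5 = 192, r_5 = 28, y0_6 = 120, x1_6 = 108, y1_6 = 180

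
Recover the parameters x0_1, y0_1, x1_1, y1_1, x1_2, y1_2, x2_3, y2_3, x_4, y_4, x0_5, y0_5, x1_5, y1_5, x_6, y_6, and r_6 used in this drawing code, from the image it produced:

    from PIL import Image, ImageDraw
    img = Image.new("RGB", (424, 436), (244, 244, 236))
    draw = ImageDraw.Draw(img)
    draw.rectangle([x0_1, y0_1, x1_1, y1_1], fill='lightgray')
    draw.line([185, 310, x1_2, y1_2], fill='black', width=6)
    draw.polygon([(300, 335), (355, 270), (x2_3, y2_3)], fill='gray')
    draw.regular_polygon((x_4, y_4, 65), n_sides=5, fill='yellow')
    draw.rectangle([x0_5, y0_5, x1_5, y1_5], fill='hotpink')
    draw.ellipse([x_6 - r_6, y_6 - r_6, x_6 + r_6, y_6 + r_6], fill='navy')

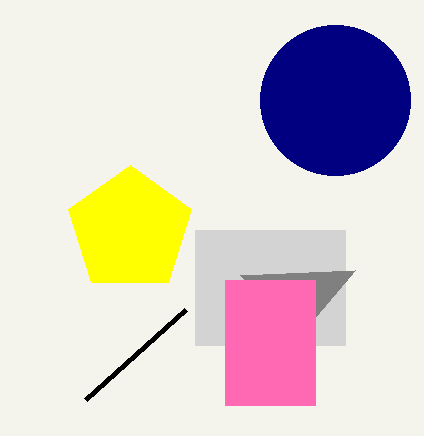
x0_1 = 195; y0_1 = 230; x1_1 = 345; y1_1 = 345; x1_2 = 85; y1_2 = 400; x2_3 = 240; y2_3 = 275; x_4 = 130; y_4 = 230; x0_5 = 225; y0_5 = 280; x1_5 = 315; y1_5 = 405; x_6 = 335; y_6 = 100; r_6 = 75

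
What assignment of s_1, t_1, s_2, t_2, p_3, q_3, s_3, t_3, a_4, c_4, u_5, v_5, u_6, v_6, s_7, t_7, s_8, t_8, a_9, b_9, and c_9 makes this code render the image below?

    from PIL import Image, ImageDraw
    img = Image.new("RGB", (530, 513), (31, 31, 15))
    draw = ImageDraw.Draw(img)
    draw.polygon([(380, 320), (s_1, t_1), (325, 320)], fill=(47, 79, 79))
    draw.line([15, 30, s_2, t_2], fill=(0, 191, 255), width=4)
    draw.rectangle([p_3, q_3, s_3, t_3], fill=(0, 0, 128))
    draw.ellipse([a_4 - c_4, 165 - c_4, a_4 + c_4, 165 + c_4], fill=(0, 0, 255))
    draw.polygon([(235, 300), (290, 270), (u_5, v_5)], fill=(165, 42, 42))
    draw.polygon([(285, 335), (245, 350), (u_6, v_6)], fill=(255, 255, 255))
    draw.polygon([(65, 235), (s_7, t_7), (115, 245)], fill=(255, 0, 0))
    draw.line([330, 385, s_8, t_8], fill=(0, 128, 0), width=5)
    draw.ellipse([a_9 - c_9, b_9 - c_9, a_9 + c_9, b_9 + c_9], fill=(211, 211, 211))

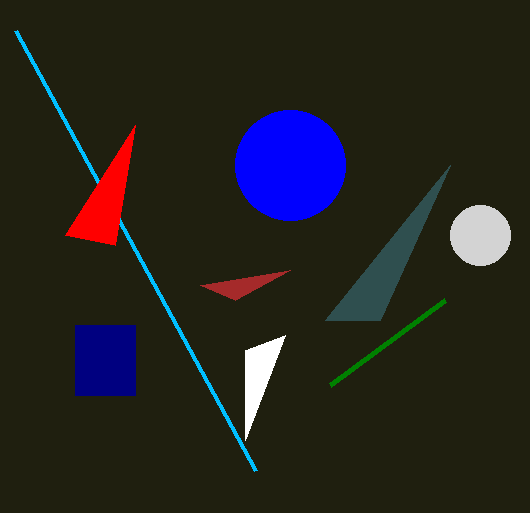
s_1 = 450; t_1 = 165; s_2 = 255; t_2 = 470; p_3 = 75; q_3 = 325; s_3 = 135; t_3 = 395; a_4 = 290; c_4 = 55; u_5 = 200; v_5 = 285; u_6 = 245; v_6 = 440; s_7 = 135; t_7 = 125; s_8 = 445; t_8 = 300; a_9 = 480; b_9 = 235; c_9 = 30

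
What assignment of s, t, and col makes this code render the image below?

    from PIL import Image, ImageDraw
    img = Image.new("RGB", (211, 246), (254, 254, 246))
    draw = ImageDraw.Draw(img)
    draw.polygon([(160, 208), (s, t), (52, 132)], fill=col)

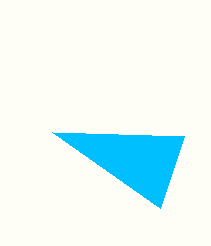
s = 184
t = 136
col = 'deepskyblue'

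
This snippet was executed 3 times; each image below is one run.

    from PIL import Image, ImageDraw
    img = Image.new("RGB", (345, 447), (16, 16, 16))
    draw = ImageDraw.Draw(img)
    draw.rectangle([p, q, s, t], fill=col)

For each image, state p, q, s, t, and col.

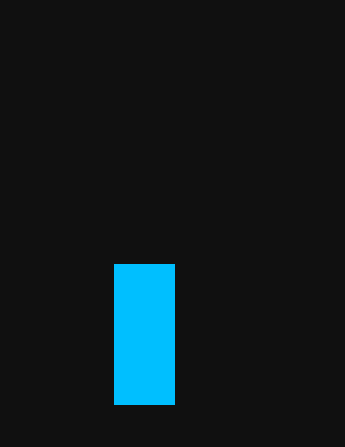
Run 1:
p = 114, q = 264, s = 174, t = 404, col = 'deepskyblue'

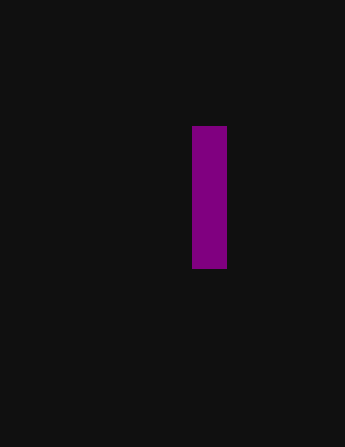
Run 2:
p = 192
q = 126
s = 226
t = 268
col = 'purple'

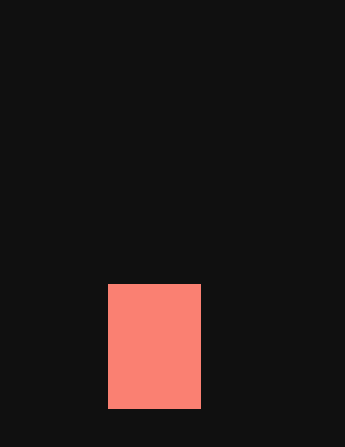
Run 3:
p = 108, q = 284, s = 200, t = 408, col = 'salmon'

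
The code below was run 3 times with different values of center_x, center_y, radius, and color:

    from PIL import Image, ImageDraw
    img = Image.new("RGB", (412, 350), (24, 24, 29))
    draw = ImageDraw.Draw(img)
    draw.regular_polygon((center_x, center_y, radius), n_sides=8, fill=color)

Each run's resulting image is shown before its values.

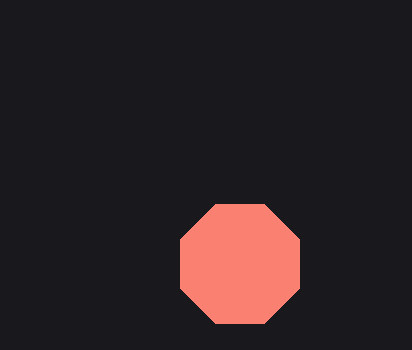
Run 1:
center_x = 240; center_y = 264; radius = 64; color = 'salmon'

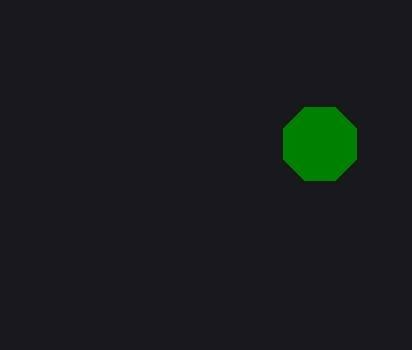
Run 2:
center_x = 320
center_y = 144
radius = 40
color = 'green'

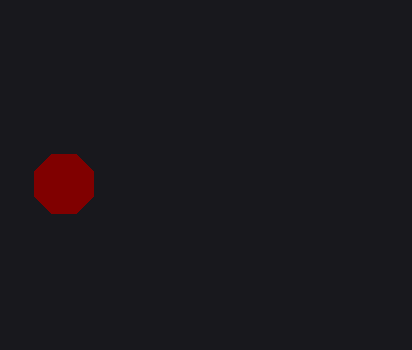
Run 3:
center_x = 64, center_y = 184, radius = 32, color = 'maroon'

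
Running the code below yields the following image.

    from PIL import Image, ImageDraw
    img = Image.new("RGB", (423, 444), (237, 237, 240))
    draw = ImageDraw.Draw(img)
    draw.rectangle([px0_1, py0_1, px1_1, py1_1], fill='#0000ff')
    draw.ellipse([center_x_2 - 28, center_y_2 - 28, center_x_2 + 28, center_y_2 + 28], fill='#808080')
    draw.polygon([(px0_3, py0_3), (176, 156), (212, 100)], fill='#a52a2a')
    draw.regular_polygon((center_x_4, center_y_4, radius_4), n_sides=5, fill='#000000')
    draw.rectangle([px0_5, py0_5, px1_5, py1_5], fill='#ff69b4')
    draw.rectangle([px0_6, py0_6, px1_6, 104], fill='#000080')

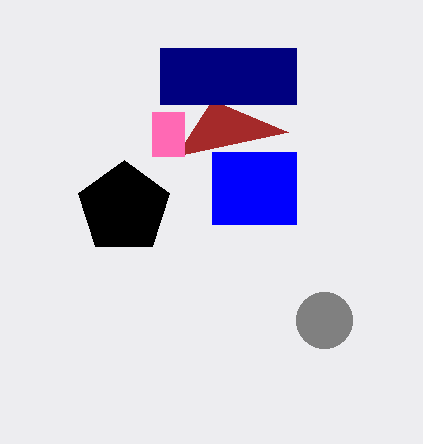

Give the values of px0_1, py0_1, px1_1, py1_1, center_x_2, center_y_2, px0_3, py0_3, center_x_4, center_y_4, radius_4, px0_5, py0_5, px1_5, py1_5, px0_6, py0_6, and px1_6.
px0_1 = 212, py0_1 = 152, px1_1 = 296, py1_1 = 224, center_x_2 = 324, center_y_2 = 320, px0_3 = 288, py0_3 = 132, center_x_4 = 124, center_y_4 = 208, radius_4 = 48, px0_5 = 152, py0_5 = 112, px1_5 = 184, py1_5 = 156, px0_6 = 160, py0_6 = 48, px1_6 = 296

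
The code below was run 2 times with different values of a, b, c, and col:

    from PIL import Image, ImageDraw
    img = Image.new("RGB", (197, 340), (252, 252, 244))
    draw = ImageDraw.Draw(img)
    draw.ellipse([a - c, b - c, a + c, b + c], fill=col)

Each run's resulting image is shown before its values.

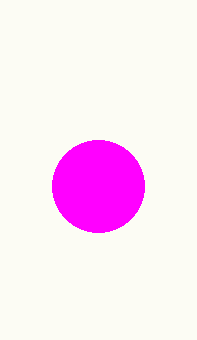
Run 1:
a = 98, b = 186, c = 46, col = 'magenta'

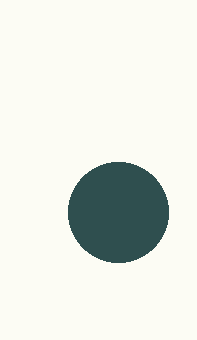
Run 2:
a = 118, b = 212, c = 50, col = 'darkslategray'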